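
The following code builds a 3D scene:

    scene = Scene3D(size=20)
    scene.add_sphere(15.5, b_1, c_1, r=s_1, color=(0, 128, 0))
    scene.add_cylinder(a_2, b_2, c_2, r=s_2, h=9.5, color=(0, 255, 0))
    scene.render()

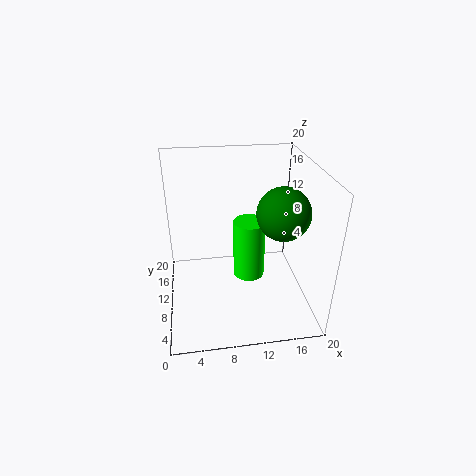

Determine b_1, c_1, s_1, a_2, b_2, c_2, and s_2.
b_1 = 7.5; c_1 = 14.5; s_1 = 3.5; a_2 = 12.5; b_2 = 14.5; c_2 = 0.5; s_2 = 2.5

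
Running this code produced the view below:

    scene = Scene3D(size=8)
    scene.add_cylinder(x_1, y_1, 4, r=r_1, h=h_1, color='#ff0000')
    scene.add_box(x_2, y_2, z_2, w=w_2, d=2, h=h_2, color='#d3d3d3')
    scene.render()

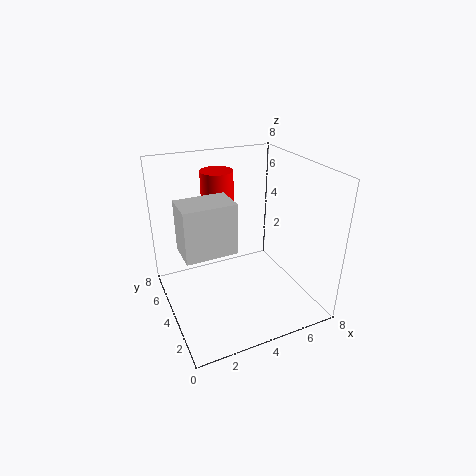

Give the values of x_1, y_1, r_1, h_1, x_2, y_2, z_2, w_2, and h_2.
x_1 = 4, y_1 = 7, r_1 = 1, h_1 = 3, x_2 = 1, y_2 = 4, z_2 = 3, w_2 = 3, h_2 = 3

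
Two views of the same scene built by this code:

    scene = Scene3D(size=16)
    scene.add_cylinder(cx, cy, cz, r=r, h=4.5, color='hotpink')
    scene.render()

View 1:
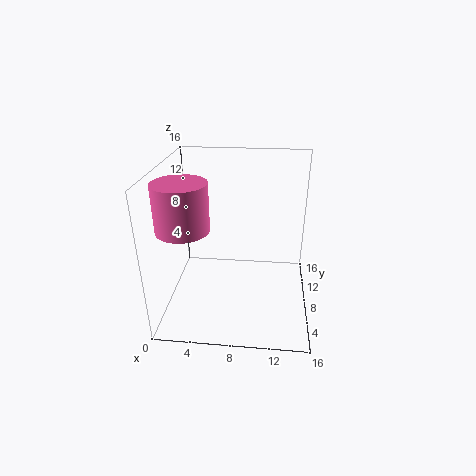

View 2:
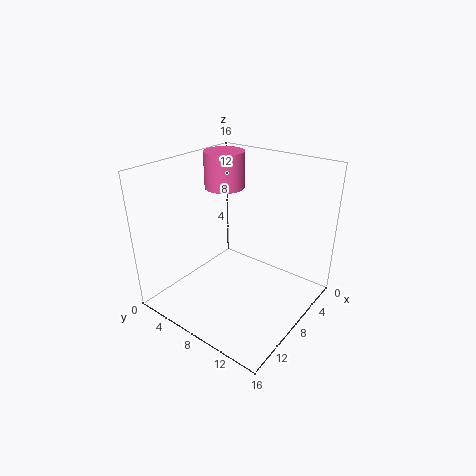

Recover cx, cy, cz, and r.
cx = 3.5; cy = 2.5; cz = 11.5; r = 2.5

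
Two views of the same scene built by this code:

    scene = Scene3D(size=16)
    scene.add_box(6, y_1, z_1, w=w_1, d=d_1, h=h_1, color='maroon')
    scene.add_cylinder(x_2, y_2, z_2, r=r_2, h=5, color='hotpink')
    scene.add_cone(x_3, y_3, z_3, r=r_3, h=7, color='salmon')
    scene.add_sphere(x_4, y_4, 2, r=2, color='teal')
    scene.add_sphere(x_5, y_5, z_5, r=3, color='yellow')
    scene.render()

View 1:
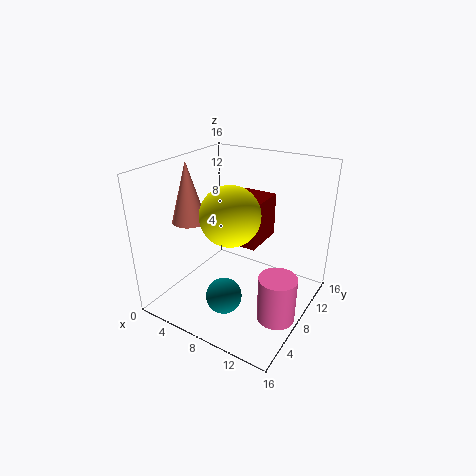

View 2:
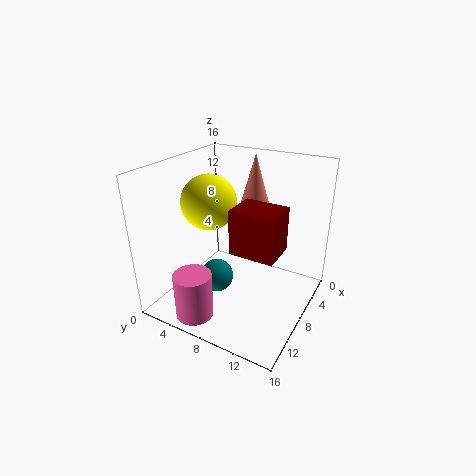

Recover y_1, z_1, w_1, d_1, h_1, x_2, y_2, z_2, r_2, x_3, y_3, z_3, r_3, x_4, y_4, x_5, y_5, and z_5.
y_1 = 8; z_1 = 7; w_1 = 4; d_1 = 5; h_1 = 5; x_2 = 14; y_2 = 6; z_2 = 1; r_2 = 2; x_3 = 2; y_3 = 7; z_3 = 9; r_3 = 2; x_4 = 8; y_4 = 5; x_5 = 9; y_5 = 5; z_5 = 12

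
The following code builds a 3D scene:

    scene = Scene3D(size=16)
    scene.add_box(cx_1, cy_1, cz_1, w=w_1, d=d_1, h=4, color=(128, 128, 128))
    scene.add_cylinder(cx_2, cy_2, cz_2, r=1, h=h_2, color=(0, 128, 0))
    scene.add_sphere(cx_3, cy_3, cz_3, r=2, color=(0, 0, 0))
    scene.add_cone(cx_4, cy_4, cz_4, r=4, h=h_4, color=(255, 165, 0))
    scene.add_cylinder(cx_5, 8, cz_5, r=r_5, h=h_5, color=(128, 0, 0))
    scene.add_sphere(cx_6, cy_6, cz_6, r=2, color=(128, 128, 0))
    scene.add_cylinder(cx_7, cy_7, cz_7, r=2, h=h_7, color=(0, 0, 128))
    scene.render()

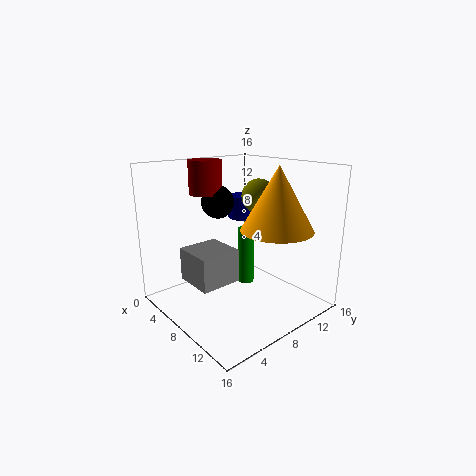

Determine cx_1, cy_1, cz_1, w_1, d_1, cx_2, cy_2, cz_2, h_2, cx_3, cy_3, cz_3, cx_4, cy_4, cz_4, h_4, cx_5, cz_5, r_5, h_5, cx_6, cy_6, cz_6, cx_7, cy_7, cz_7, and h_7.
cx_1 = 2
cy_1 = 4
cz_1 = 2
w_1 = 5
d_1 = 5
cx_2 = 6
cy_2 = 11
cz_2 = 1
h_2 = 7
cx_3 = 3
cy_3 = 9
cz_3 = 11
cx_4 = 11
cy_4 = 11
cz_4 = 9
h_4 = 7
cx_5 = 2
cz_5 = 12
r_5 = 2
h_5 = 4
cx_6 = 7
cy_6 = 12
cz_6 = 12
cx_7 = 2
cy_7 = 14
cz_7 = 8
h_7 = 3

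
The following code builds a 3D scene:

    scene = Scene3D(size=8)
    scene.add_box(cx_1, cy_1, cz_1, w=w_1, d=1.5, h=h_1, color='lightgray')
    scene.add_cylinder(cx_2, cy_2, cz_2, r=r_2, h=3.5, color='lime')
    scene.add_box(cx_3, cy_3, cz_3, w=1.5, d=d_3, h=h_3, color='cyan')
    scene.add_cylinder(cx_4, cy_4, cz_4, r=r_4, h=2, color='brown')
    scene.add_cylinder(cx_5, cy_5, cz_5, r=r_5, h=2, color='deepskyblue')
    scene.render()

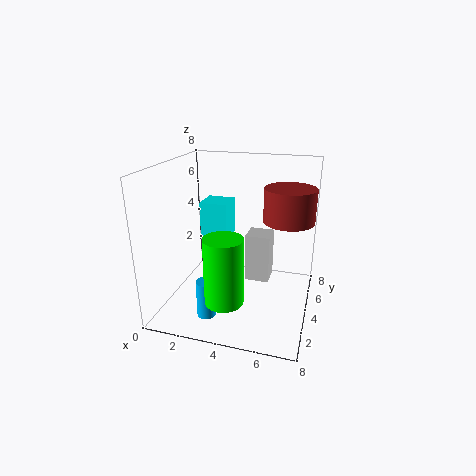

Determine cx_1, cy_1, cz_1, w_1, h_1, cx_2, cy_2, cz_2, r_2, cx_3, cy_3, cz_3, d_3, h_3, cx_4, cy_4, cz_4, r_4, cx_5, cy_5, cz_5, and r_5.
cx_1 = 4, cy_1 = 5.5, cz_1 = 0.5, w_1 = 1.5, h_1 = 3, cx_2 = 4, cy_2 = 1.5, cz_2 = 1.5, r_2 = 1, cx_3 = 2, cy_3 = 3.5, cz_3 = 4, d_3 = 1.5, h_3 = 2, cx_4 = 6.5, cy_4 = 6, cz_4 = 4.5, r_4 = 1.5, cx_5 = 3, cy_5 = 1.5, cz_5 = 0.5, r_5 = 0.5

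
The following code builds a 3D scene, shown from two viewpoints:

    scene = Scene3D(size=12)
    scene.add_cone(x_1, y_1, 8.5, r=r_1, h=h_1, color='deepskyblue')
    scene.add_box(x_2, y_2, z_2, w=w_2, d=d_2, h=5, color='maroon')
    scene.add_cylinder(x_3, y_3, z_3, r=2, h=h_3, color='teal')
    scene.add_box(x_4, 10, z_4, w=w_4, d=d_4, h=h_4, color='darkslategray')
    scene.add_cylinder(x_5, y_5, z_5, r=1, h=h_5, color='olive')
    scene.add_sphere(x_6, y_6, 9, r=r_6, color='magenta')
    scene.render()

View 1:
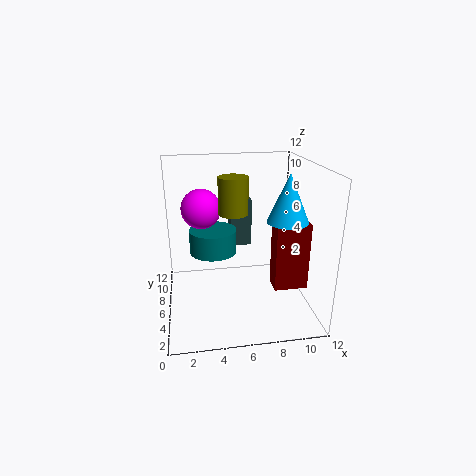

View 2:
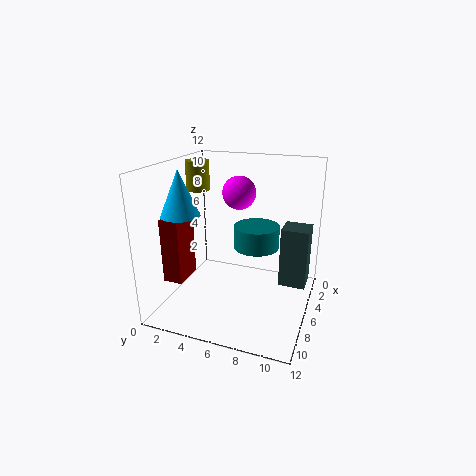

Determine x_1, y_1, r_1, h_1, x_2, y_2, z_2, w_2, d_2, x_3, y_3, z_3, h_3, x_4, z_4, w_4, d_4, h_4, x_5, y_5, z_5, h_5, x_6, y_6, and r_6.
x_1 = 9, y_1 = 2.5, r_1 = 1.5, h_1 = 3.5, x_2 = 8, y_2 = 1.5, z_2 = 3.5, w_2 = 2.5, d_2 = 1.5, x_3 = 4, y_3 = 7, z_3 = 4.5, h_3 = 2, x_4 = 6, z_4 = 3.5, w_4 = 2, d_4 = 2, h_4 = 4.5, x_5 = 5, y_5 = 2, z_5 = 9.5, h_5 = 2.5, x_6 = 3, y_6 = 5, r_6 = 1.5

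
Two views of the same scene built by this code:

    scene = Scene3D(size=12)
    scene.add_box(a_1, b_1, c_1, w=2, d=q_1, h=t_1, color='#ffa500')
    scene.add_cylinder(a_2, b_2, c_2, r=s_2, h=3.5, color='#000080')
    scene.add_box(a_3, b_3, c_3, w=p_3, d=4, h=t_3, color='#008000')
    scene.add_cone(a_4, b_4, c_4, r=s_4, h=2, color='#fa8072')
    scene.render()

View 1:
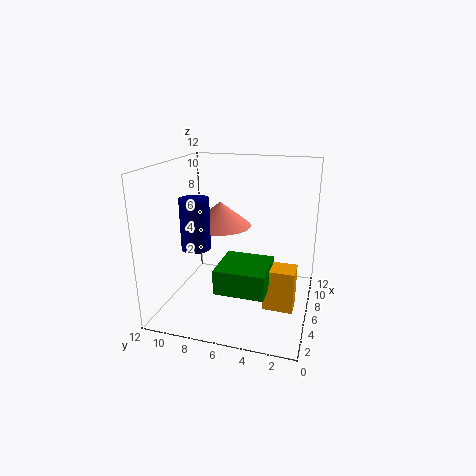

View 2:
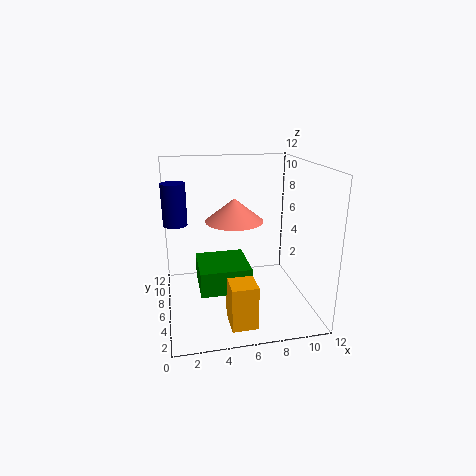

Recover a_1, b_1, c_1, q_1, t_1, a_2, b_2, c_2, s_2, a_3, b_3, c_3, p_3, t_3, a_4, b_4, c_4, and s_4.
a_1 = 4.5; b_1 = 1; c_1 = 0.5; q_1 = 2.5; t_1 = 3.5; a_2 = 1; b_2 = 7.5; c_2 = 7; s_2 = 1; a_3 = 2.5; b_3 = 3; c_3 = 2.5; p_3 = 4; t_3 = 2; a_4 = 6; b_4 = 7.5; c_4 = 7; s_4 = 2.5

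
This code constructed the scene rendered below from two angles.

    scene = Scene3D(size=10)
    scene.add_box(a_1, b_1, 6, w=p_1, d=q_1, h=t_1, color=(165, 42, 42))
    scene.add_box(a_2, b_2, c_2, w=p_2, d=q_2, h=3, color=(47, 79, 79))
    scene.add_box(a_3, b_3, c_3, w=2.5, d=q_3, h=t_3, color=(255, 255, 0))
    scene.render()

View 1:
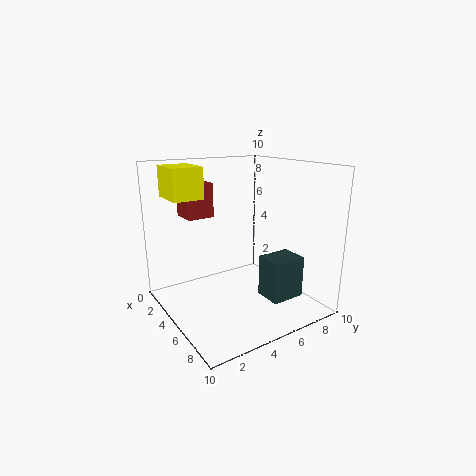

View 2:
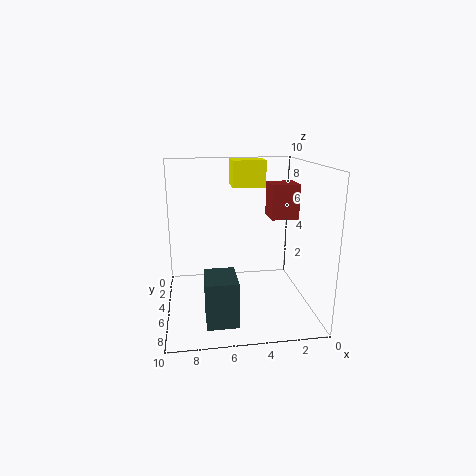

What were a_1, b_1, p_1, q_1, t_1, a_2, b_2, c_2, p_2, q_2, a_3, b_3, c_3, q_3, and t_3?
a_1 = 0.5, b_1 = 2.5, p_1 = 2, q_1 = 2, t_1 = 2.5, a_2 = 5.5, b_2 = 6.5, c_2 = 0.5, p_2 = 2, q_2 = 2.5, a_3 = 2.5, b_3 = 0.5, c_3 = 8, q_3 = 2, t_3 = 2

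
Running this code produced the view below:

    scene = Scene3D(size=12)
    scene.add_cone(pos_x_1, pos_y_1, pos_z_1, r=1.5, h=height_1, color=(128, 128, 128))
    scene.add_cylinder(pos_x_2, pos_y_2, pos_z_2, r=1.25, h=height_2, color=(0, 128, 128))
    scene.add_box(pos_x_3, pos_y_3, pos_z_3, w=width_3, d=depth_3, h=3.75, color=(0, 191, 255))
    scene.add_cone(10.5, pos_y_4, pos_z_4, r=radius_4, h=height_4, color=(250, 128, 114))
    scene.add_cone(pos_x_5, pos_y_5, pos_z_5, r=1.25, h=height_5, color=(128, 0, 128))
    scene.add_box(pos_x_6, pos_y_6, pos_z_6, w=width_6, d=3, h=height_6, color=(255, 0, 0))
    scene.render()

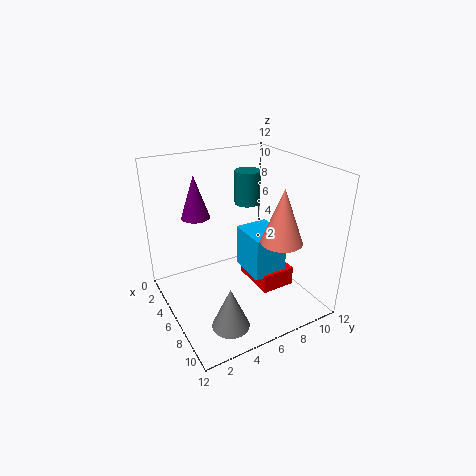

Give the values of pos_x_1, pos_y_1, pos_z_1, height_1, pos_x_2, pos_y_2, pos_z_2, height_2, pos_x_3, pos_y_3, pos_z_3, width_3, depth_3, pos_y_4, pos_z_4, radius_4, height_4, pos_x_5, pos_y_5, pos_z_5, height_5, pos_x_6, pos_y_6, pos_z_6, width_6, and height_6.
pos_x_1 = 9.25
pos_y_1 = 3.5
pos_z_1 = 0.25
height_1 = 3.5
pos_x_2 = 1.25
pos_y_2 = 9.75
pos_z_2 = 6.75
height_2 = 3.25
pos_x_3 = 4
pos_y_3 = 7
pos_z_3 = 2.25
width_3 = 3.5
depth_3 = 3
pos_y_4 = 7
pos_z_4 = 7.5
radius_4 = 1.5
height_4 = 4
pos_x_5 = 2.5
pos_y_5 = 3.75
pos_z_5 = 7
height_5 = 3.75
pos_x_6 = 3.5
pos_y_6 = 7.75
pos_z_6 = 0.75
width_6 = 4.25
height_6 = 1.75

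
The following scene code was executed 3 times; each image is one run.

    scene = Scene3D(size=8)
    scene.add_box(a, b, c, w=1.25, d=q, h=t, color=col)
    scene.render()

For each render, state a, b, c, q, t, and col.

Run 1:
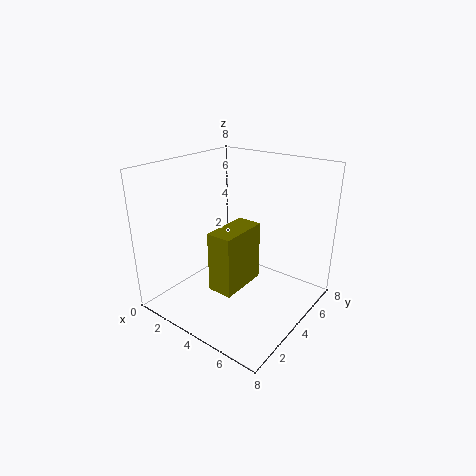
a = 4.5; b = 1; c = 2.5; q = 2.5; t = 3; col = 'olive'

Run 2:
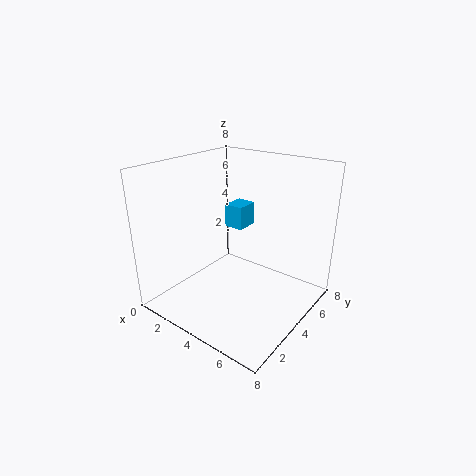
a = 1.25; b = 6.25; c = 3.25; q = 1.5; t = 1.5; col = 'deepskyblue'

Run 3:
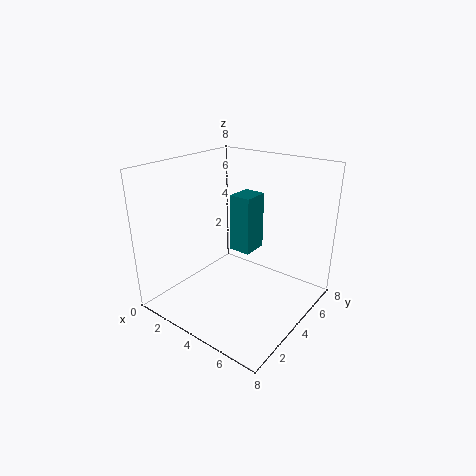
a = 3.25; b = 4.25; c = 3; q = 1.5; t = 3.25; col = 'teal'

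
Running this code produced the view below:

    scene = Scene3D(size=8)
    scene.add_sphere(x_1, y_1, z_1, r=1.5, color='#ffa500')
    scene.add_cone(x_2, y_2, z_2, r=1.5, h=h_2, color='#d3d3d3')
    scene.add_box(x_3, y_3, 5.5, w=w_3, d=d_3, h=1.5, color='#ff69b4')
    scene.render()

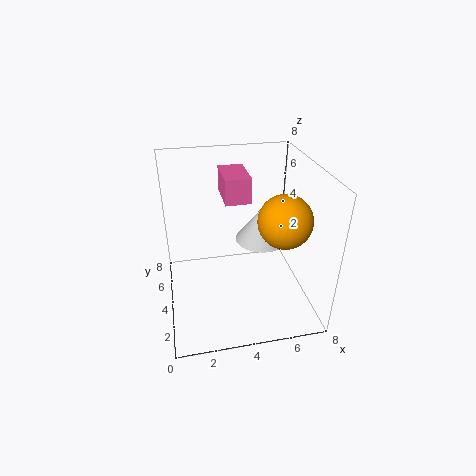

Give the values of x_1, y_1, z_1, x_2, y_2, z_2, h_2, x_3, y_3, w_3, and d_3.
x_1 = 6.5
y_1 = 3.5
z_1 = 5
x_2 = 5.5
y_2 = 4.5
z_2 = 3.5
h_2 = 2
x_3 = 3.5
y_3 = 5
w_3 = 1.5
d_3 = 2.5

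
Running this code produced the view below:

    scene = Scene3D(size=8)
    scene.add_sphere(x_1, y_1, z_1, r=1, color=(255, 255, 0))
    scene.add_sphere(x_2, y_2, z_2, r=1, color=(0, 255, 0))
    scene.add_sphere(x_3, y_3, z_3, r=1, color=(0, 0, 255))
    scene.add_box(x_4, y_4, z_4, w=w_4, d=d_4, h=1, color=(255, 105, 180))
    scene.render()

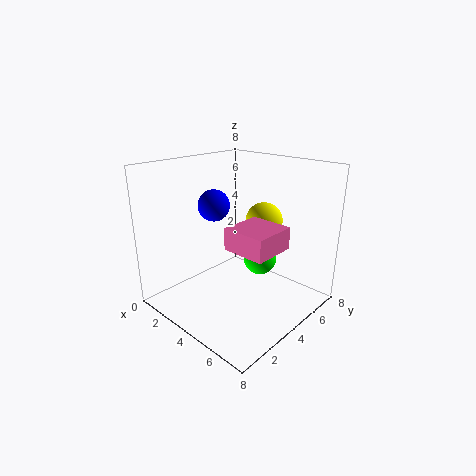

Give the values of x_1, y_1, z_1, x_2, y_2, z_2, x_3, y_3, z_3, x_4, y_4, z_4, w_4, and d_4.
x_1 = 5, y_1 = 5, z_1 = 5, x_2 = 4, y_2 = 6, z_2 = 2, x_3 = 1, y_3 = 5, z_3 = 5, x_4 = 6, y_4 = 1, z_4 = 5, w_4 = 2, d_4 = 2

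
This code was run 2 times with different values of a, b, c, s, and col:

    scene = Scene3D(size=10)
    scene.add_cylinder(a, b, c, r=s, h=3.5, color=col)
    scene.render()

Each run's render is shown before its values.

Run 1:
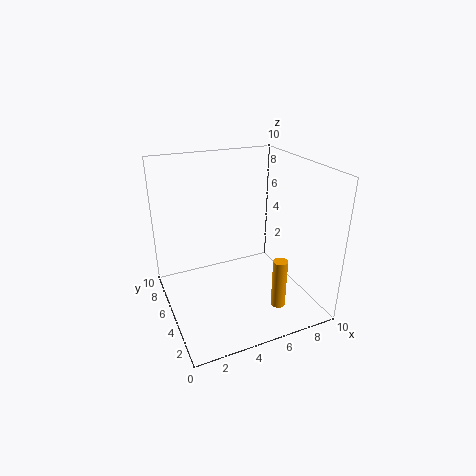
a = 7; b = 2.5; c = 0.5; s = 0.5; col = 'orange'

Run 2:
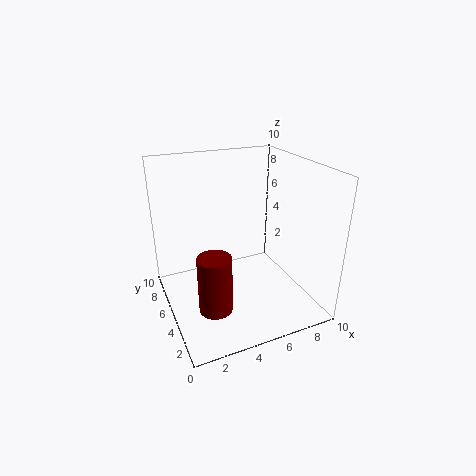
a = 2; b = 1.5; c = 2.5; s = 1; col = 'maroon'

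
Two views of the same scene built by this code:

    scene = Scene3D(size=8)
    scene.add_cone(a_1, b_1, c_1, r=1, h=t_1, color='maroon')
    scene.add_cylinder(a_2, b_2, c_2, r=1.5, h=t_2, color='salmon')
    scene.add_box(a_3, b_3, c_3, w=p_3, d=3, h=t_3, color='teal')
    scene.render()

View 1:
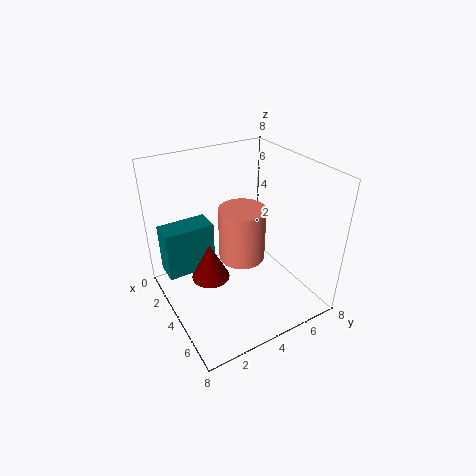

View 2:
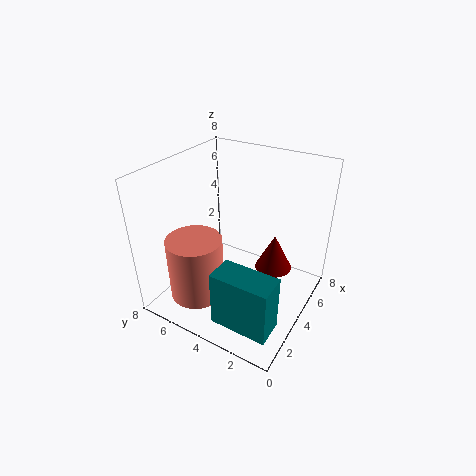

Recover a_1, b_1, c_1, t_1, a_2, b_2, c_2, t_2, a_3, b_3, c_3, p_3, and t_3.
a_1 = 4.5, b_1 = 2, c_1 = 2.5, t_1 = 2, a_2 = 2, b_2 = 5.5, c_2 = 1, t_2 = 3.5, a_3 = 0.5, b_3 = 0.5, c_3 = 1, p_3 = 1.5, t_3 = 3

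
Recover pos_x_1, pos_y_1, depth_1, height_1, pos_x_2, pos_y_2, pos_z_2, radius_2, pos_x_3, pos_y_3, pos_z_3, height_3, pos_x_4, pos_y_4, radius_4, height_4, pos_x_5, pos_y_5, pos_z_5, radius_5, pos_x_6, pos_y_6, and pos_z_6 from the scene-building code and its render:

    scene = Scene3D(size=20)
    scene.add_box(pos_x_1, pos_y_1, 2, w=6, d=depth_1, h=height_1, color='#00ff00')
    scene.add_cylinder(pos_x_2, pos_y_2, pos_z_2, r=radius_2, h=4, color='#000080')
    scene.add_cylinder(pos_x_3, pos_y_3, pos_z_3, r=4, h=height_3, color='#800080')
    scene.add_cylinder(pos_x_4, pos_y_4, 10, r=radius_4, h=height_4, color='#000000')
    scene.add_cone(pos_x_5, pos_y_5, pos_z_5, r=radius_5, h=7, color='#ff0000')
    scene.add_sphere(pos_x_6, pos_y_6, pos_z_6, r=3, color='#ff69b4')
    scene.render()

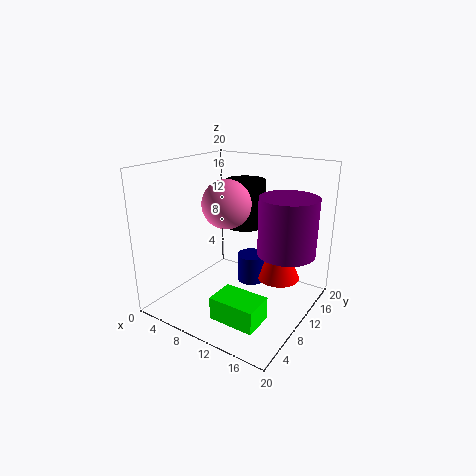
pos_x_1 = 11, pos_y_1 = 2, depth_1 = 4, height_1 = 3, pos_x_2 = 11, pos_y_2 = 12, pos_z_2 = 3, radius_2 = 2, pos_x_3 = 16, pos_y_3 = 13, pos_z_3 = 8, height_3 = 8, pos_x_4 = 8, pos_y_4 = 15, radius_4 = 3, height_4 = 7, pos_x_5 = 15, pos_y_5 = 13, pos_z_5 = 4, radius_5 = 3, pos_x_6 = 11, pos_y_6 = 6, pos_z_6 = 16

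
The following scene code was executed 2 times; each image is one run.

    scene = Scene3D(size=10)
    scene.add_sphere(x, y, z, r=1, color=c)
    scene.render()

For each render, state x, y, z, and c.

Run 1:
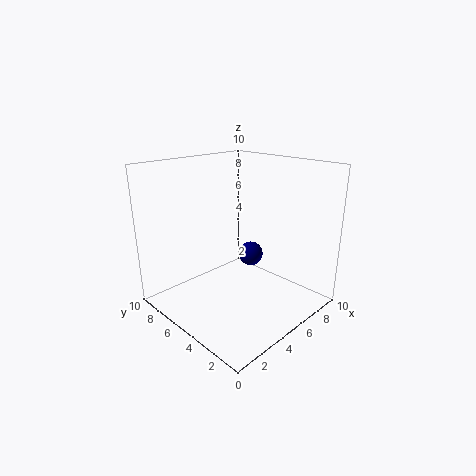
x = 8.5; y = 7; z = 2; c = 'navy'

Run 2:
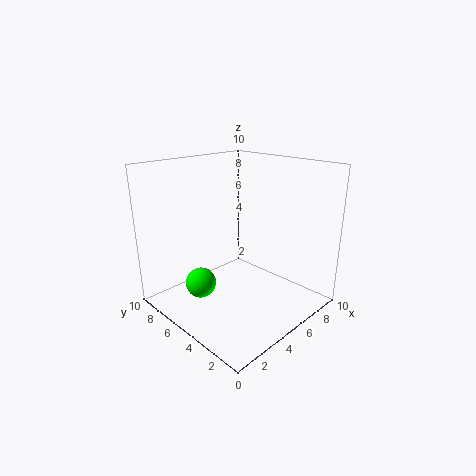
x = 2; y = 5.5; z = 2.5; c = 'lime'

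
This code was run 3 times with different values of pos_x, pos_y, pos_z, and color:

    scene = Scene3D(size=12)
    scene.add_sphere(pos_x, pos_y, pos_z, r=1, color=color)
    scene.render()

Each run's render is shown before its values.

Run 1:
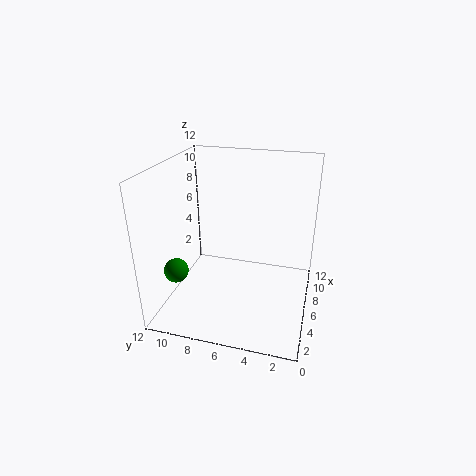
pos_x = 3.25, pos_y = 10.5, pos_z = 3.75, color = 'green'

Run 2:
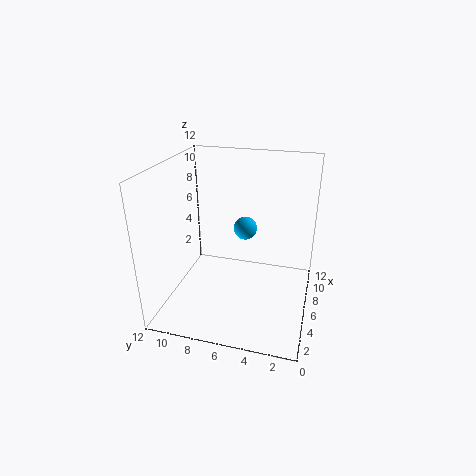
pos_x = 7.5, pos_y = 5.75, pos_z = 6.25, color = 'deepskyblue'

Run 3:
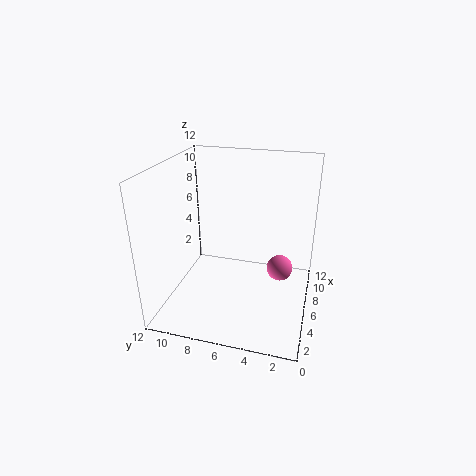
pos_x = 4.75, pos_y = 2.25, pos_z = 4.5, color = 'hotpink'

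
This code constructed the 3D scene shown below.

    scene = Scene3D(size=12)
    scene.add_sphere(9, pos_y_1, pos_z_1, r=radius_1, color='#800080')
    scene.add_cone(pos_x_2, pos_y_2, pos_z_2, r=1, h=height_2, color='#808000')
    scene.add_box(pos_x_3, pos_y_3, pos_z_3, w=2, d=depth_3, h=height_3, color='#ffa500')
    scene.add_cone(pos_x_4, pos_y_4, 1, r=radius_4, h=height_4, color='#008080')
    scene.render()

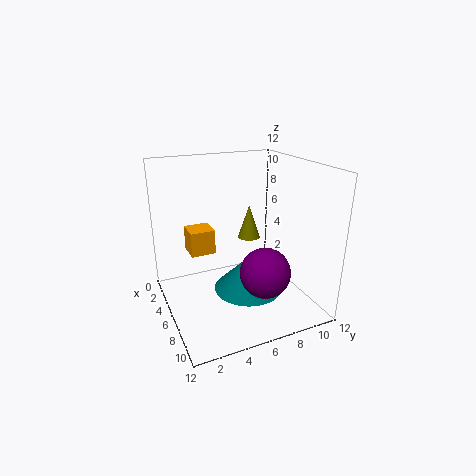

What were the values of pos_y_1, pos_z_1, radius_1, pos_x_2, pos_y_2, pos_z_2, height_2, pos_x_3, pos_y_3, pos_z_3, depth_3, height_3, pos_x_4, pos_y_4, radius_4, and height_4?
pos_y_1 = 7, pos_z_1 = 4, radius_1 = 2, pos_x_2 = 4, pos_y_2 = 8, pos_z_2 = 5, height_2 = 3, pos_x_3 = 4, pos_y_3 = 2, pos_z_3 = 5, depth_3 = 2, height_3 = 2, pos_x_4 = 6, pos_y_4 = 7, radius_4 = 3, height_4 = 3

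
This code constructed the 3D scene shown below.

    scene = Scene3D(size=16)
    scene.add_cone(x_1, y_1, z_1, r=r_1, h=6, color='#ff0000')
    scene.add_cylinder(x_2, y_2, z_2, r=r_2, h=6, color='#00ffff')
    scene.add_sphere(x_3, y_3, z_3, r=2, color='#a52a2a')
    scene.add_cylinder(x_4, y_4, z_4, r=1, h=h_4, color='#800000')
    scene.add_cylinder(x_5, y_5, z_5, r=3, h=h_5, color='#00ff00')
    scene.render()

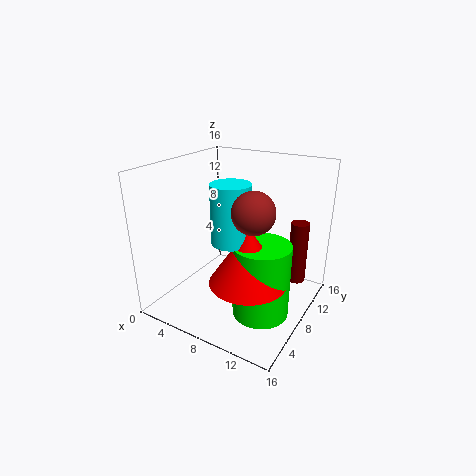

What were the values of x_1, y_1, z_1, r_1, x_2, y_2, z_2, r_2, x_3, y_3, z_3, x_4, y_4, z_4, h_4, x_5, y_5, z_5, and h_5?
x_1 = 11, y_1 = 5, z_1 = 5, r_1 = 4, x_2 = 9, y_2 = 5, z_2 = 9, r_2 = 2, x_3 = 12, y_3 = 4, z_3 = 13, x_4 = 14, y_4 = 11, z_4 = 3, h_4 = 7, x_5 = 12, y_5 = 6, z_5 = 1, h_5 = 8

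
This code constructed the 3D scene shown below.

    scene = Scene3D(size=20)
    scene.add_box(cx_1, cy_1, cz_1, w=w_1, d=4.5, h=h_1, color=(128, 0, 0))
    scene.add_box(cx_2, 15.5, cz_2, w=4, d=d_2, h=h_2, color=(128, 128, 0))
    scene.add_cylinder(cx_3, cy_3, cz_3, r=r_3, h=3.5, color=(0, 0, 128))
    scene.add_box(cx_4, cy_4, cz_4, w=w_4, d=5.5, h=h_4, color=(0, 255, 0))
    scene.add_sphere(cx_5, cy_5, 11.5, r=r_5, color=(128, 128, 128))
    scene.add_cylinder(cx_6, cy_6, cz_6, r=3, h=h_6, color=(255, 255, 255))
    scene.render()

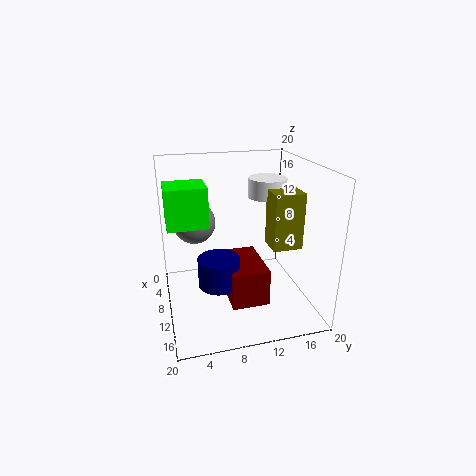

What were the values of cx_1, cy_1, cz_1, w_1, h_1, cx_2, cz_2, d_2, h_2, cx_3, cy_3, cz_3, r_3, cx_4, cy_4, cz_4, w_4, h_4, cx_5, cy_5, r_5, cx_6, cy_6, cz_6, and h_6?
cx_1 = 12
cy_1 = 7
cz_1 = 5
w_1 = 7
h_1 = 4.5
cx_2 = 6
cz_2 = 7
d_2 = 4.5
h_2 = 8.5
cx_3 = 16
cy_3 = 6
cz_3 = 7
r_3 = 2.5
cx_4 = 5.5
cy_4 = 0.5
cz_4 = 12
w_4 = 5
h_4 = 5.5
cx_5 = 6.5
cy_5 = 4.5
r_5 = 3
cx_6 = 3.5
cy_6 = 16.5
cz_6 = 13.5
h_6 = 3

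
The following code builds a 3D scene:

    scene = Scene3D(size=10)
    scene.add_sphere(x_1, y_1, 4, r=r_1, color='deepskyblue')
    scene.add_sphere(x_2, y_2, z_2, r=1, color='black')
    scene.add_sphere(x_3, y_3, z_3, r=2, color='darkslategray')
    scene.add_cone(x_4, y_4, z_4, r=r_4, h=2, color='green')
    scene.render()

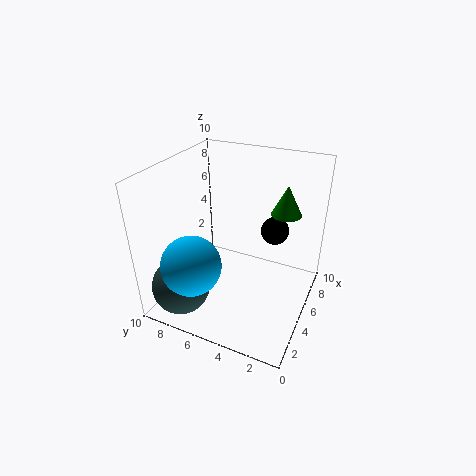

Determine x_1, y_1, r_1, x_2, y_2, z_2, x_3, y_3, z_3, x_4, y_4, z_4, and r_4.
x_1 = 2
y_1 = 7
r_1 = 2
x_2 = 7
y_2 = 3
z_2 = 5
x_3 = 2
y_3 = 8
z_3 = 2
x_4 = 6
y_4 = 2
z_4 = 7
r_4 = 1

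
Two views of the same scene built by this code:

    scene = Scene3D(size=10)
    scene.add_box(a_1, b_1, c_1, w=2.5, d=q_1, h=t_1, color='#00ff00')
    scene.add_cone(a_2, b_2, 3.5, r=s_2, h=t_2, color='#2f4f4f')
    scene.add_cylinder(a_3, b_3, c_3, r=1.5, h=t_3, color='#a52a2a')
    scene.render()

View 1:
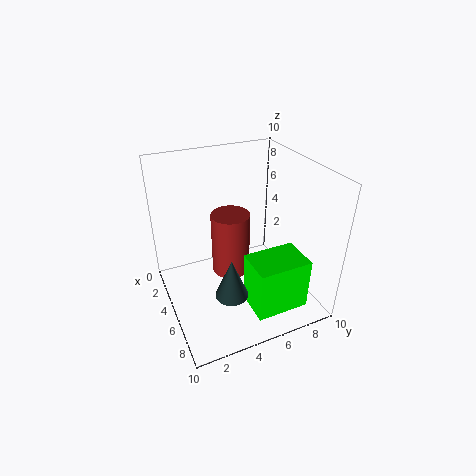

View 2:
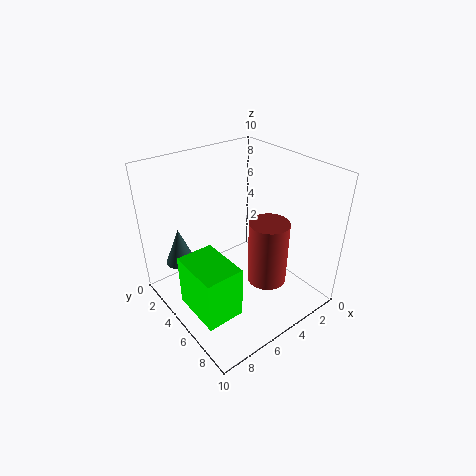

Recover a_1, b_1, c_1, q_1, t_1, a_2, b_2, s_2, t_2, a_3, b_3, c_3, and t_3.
a_1 = 7; b_1 = 4.5; c_1 = 1.5; q_1 = 3.5; t_1 = 3.5; a_2 = 8.5; b_2 = 3; s_2 = 1; t_2 = 2.5; a_3 = 2.5; b_3 = 5.5; c_3 = 0.5; t_3 = 5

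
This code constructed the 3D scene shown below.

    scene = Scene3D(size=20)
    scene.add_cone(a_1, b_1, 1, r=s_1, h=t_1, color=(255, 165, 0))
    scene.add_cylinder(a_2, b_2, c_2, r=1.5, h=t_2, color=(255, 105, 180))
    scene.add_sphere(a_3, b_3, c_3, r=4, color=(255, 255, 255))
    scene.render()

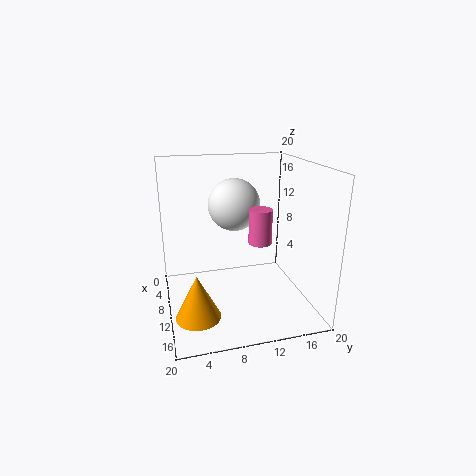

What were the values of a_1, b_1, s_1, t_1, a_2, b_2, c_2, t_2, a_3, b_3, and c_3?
a_1 = 14
b_1 = 3.5
s_1 = 3
t_1 = 6
a_2 = 13.5
b_2 = 12
c_2 = 10.5
t_2 = 4.5
a_3 = 4
b_3 = 11
c_3 = 13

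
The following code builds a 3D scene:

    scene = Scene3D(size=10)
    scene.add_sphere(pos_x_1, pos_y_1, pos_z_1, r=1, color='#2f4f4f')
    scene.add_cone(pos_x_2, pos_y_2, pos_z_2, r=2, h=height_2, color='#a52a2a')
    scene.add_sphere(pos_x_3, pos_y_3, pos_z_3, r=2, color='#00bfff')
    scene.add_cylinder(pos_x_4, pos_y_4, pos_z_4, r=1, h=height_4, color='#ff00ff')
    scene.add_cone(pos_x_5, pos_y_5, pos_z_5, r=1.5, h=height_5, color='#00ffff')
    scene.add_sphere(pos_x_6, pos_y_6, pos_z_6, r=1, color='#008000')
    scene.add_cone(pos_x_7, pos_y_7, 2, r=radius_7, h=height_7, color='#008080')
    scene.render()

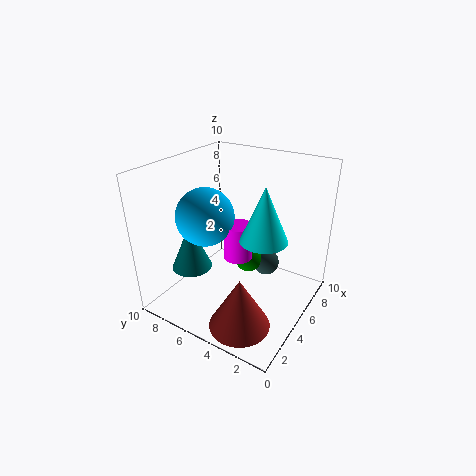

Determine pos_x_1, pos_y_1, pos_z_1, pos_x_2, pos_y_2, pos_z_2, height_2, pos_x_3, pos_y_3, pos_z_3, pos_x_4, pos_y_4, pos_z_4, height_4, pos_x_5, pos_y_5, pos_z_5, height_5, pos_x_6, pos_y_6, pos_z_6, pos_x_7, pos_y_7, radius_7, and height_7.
pos_x_1 = 7.5
pos_y_1 = 4
pos_z_1 = 2
pos_x_2 = 2
pos_y_2 = 3
pos_z_2 = 0.5
height_2 = 3.5
pos_x_3 = 4
pos_y_3 = 7
pos_z_3 = 6.5
pos_x_4 = 5
pos_y_4 = 5
pos_z_4 = 3.5
height_4 = 2.5
pos_x_5 = 4
pos_y_5 = 2.5
pos_z_5 = 6
height_5 = 3.5
pos_x_6 = 6.5
pos_y_6 = 5
pos_z_6 = 2.5
pos_x_7 = 4
pos_y_7 = 8.5
radius_7 = 1.5
height_7 = 3.5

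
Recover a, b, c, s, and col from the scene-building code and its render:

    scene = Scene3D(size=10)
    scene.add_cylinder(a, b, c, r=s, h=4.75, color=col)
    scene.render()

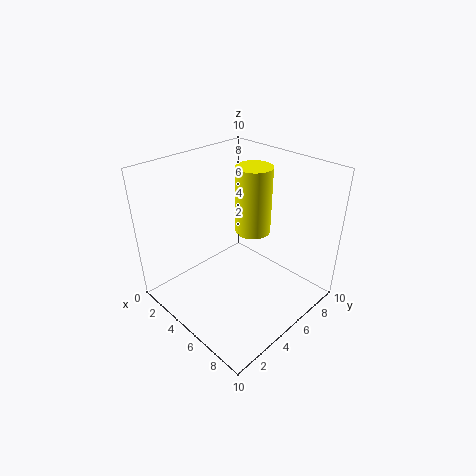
a = 5, b = 6.5, c = 5, s = 1.25, col = 'yellow'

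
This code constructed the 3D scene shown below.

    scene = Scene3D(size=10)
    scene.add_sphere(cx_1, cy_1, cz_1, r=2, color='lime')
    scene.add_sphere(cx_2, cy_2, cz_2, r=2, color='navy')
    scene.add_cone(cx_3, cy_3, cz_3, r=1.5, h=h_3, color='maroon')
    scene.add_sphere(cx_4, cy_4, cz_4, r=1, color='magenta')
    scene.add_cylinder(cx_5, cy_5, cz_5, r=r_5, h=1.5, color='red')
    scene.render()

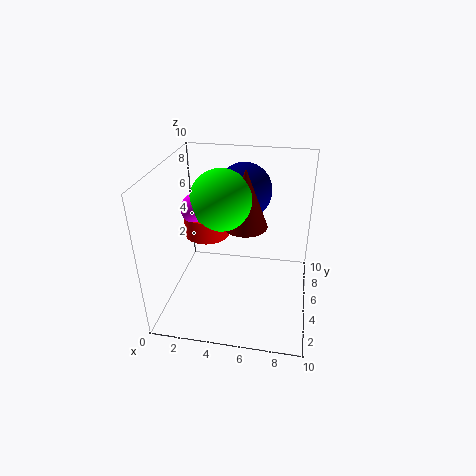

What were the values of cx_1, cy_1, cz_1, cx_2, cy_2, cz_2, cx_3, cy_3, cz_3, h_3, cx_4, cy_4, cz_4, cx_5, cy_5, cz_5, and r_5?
cx_1 = 4
cy_1 = 4.5
cz_1 = 8
cx_2 = 5
cy_2 = 7.5
cz_2 = 7.5
cx_3 = 5.5
cy_3 = 5
cz_3 = 6
h_3 = 4
cx_4 = 2.5
cy_4 = 4
cz_4 = 7.5
cx_5 = 3
cy_5 = 4.5
cz_5 = 5.5
r_5 = 1.5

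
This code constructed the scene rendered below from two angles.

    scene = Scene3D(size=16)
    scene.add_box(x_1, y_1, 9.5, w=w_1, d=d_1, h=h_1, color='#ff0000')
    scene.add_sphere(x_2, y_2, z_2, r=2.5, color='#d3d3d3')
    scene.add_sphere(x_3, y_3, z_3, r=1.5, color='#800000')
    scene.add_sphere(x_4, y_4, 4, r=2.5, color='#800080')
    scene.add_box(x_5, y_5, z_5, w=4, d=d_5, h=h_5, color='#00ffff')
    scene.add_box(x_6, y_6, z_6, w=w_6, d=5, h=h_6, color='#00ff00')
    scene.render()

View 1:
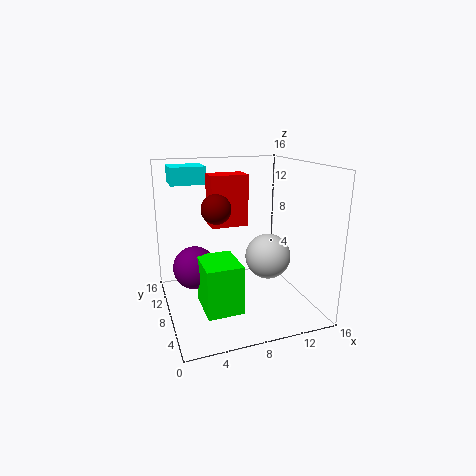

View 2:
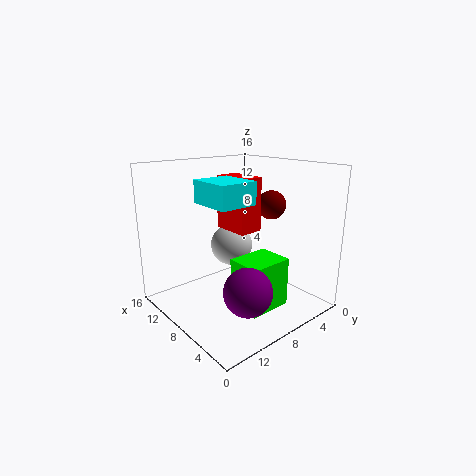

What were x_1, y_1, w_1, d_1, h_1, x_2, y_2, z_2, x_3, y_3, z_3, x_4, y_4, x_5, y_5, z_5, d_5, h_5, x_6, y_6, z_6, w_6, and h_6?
x_1 = 5; y_1 = 7.5; w_1 = 4; d_1 = 2.5; h_1 = 5.5; x_2 = 11; y_2 = 6.5; z_2 = 6; x_3 = 5; y_3 = 6; z_3 = 12; x_4 = 3.5; y_4 = 10.5; x_5 = 1.5; y_5 = 11.5; z_5 = 13.5; d_5 = 3.5; h_5 = 2; x_6 = 3.5; y_6 = 4.5; z_6 = 0.5; w_6 = 4; h_6 = 5.5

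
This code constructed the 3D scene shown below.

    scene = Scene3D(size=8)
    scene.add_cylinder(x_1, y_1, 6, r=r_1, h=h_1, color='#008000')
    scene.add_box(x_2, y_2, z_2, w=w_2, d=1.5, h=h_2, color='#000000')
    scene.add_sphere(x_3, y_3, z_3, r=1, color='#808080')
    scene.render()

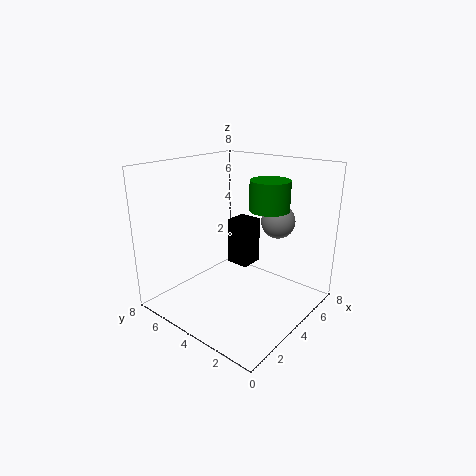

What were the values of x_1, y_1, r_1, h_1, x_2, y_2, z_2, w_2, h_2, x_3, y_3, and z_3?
x_1 = 4, y_1 = 2, r_1 = 1, h_1 = 1.5, x_2 = 6, y_2 = 5, z_2 = 1, w_2 = 1.5, h_2 = 3, x_3 = 6.5, y_3 = 3, z_3 = 4.5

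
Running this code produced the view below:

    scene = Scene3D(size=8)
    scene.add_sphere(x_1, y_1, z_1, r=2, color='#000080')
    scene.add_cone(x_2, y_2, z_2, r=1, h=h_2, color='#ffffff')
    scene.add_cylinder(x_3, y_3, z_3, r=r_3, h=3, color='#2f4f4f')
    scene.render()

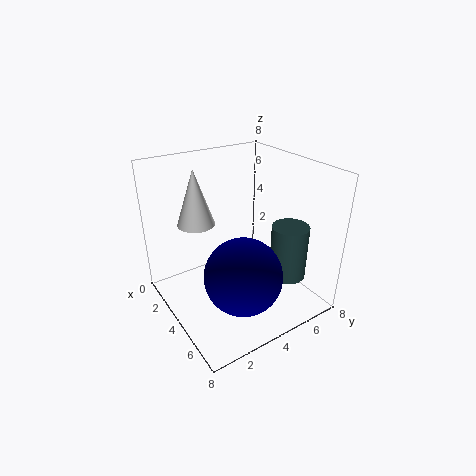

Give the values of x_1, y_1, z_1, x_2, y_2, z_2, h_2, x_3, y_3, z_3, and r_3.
x_1 = 6, y_1 = 3, z_1 = 3, x_2 = 3, y_2 = 2, z_2 = 5, h_2 = 3, x_3 = 6, y_3 = 6, z_3 = 2, r_3 = 1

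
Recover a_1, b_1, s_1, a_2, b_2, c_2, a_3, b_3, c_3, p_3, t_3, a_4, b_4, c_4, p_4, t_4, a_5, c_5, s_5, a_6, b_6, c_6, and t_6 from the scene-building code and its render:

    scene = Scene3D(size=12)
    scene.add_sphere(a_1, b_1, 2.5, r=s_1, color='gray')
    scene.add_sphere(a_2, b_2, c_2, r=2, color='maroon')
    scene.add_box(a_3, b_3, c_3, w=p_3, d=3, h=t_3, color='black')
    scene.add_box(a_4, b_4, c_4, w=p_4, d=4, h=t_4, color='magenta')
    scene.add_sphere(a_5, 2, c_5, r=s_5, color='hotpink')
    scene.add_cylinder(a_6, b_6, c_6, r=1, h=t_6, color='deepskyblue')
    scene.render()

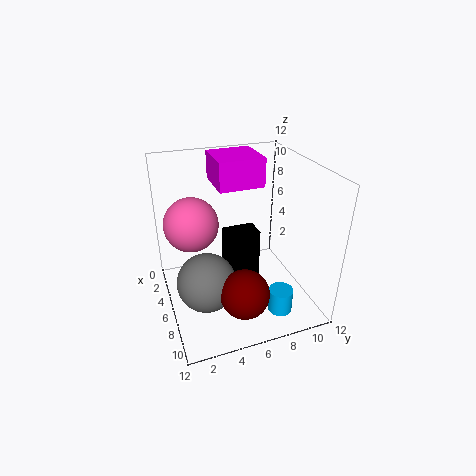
a_1 = 6.5, b_1 = 3, s_1 = 2.5, a_2 = 9, b_2 = 5.5, c_2 = 2.5, a_3 = 3, b_3 = 5.5, c_3 = 1, p_3 = 2, t_3 = 4.5, a_4 = 0.5, b_4 = 5, c_4 = 9.5, p_4 = 4, t_4 = 2.5, a_5 = 7, c_5 = 8.5, s_5 = 2, a_6 = 9.5, b_6 = 8.5, c_6 = 0.5, t_6 = 2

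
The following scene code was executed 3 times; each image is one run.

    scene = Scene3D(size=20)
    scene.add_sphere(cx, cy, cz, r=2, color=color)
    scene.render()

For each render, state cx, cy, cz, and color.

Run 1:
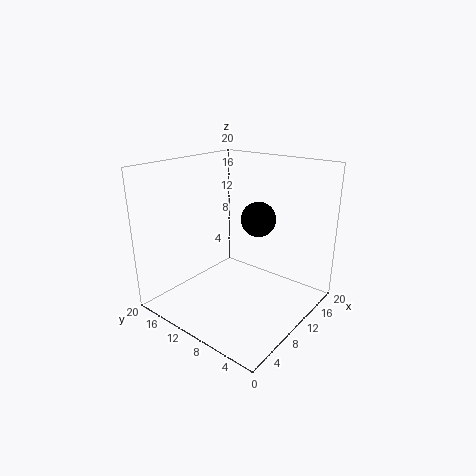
cx = 6.5
cy = 4.25
cz = 15
color = 'black'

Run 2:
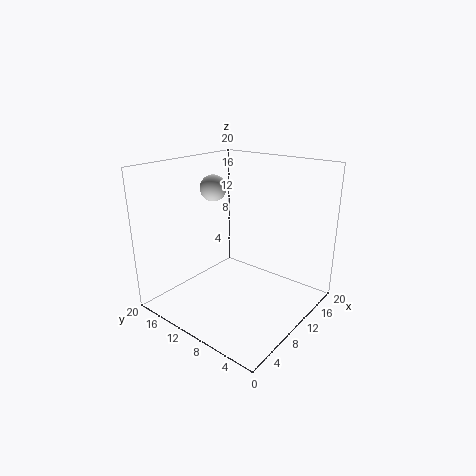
cx = 12.5
cy = 16.75
cz = 15.5
color = 'lightgray'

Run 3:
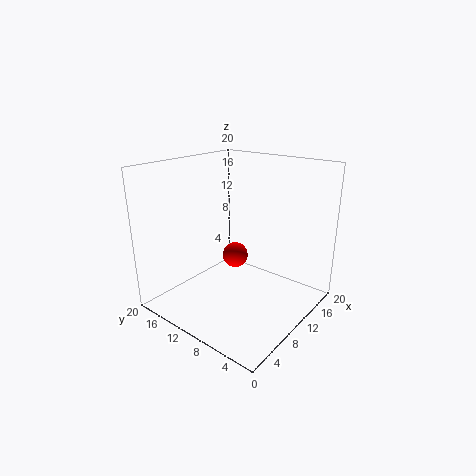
cx = 14
cy = 13.75
cz = 4.75
color = 'red'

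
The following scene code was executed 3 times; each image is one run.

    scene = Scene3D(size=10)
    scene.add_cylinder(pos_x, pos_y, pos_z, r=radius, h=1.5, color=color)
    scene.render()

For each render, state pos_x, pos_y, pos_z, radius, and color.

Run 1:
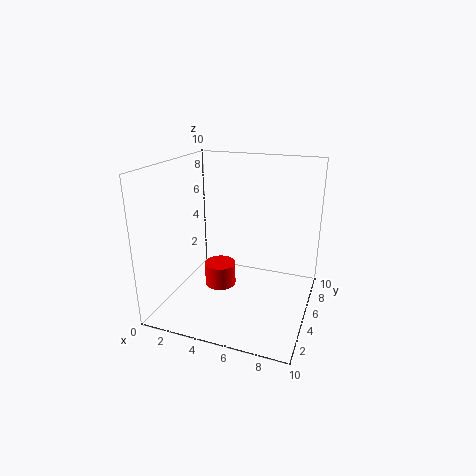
pos_x = 4.5
pos_y = 3
pos_z = 2.5
radius = 1
color = 'red'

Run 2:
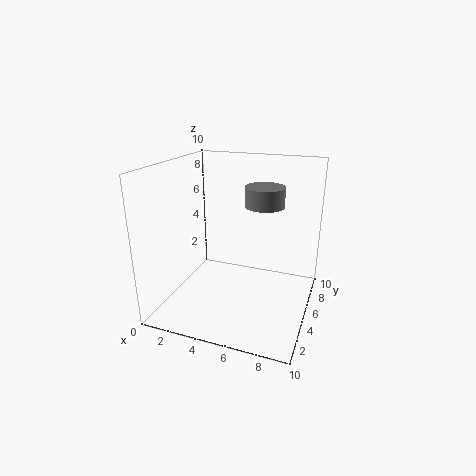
pos_x = 6
pos_y = 8
pos_z = 6.5
radius = 1.5
color = 'gray'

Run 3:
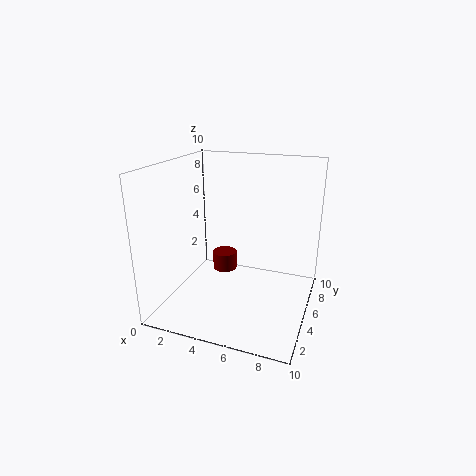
pos_x = 2.5
pos_y = 8.5
pos_z = 0.5
radius = 1
color = 'maroon'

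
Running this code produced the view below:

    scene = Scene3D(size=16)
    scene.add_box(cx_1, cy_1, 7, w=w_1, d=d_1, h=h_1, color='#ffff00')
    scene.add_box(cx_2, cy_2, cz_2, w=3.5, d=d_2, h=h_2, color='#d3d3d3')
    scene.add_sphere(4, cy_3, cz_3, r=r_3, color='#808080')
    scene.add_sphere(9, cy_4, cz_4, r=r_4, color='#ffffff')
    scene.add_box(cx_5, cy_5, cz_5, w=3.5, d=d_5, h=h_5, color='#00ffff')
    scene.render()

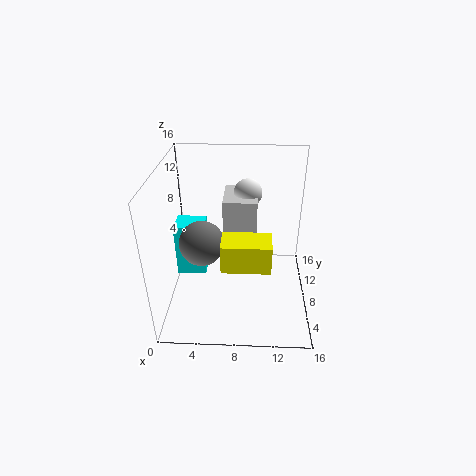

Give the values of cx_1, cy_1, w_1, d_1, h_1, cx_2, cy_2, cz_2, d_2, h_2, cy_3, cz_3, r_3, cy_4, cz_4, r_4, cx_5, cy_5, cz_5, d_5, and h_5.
cx_1 = 6.5, cy_1 = 3, w_1 = 5, d_1 = 3, h_1 = 3, cx_2 = 6.5, cy_2 = 6.5, cz_2 = 8.5, d_2 = 4.5, h_2 = 4.5, cy_3 = 7.5, cz_3 = 7.5, r_3 = 2.5, cy_4 = 9, cz_4 = 13, r_4 = 1.5, cx_5 = 0.5, cy_5 = 9, cz_5 = 2, d_5 = 3, h_5 = 6.5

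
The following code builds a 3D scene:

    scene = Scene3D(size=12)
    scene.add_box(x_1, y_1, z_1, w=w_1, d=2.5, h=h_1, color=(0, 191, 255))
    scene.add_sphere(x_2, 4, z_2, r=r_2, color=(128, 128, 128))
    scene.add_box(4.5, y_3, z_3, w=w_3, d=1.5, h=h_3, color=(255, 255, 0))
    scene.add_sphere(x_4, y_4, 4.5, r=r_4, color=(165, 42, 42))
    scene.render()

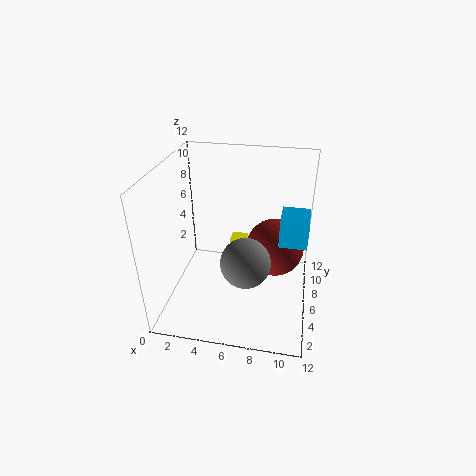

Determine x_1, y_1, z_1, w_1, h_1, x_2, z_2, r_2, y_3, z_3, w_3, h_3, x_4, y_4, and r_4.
x_1 = 9.5
y_1 = 3
z_1 = 7.5
w_1 = 2
h_1 = 2
x_2 = 7
z_2 = 5
r_2 = 2
y_3 = 9.5
z_3 = 2
w_3 = 1.5
h_3 = 1.5
x_4 = 9
y_4 = 7.5
r_4 = 2.5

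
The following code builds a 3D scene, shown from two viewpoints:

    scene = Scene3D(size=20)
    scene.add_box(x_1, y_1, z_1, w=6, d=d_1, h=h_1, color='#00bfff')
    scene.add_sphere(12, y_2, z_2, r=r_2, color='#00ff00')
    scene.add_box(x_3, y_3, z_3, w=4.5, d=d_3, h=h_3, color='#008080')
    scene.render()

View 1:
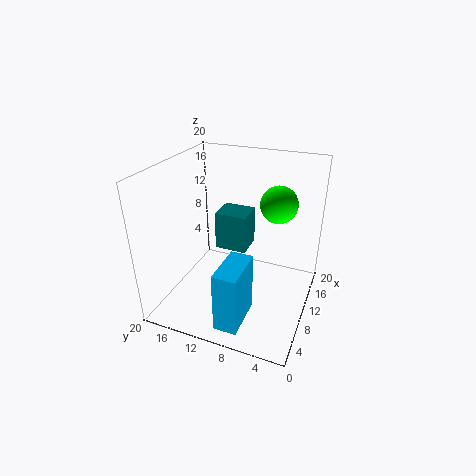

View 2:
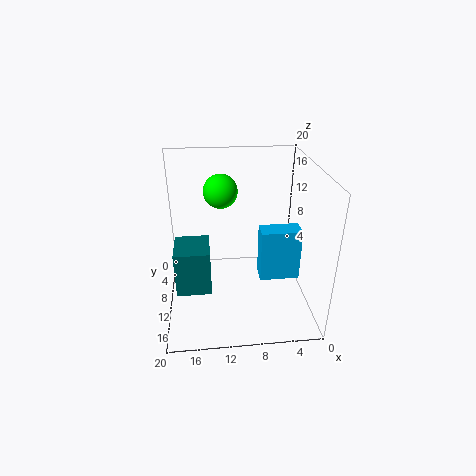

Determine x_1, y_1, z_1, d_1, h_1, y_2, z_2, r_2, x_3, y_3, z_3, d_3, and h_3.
x_1 = 0.5
y_1 = 6.5
z_1 = 2
d_1 = 3
h_1 = 8
y_2 = 5
z_2 = 15
r_2 = 2.5
x_3 = 14
y_3 = 10.5
z_3 = 5
d_3 = 5
h_3 = 6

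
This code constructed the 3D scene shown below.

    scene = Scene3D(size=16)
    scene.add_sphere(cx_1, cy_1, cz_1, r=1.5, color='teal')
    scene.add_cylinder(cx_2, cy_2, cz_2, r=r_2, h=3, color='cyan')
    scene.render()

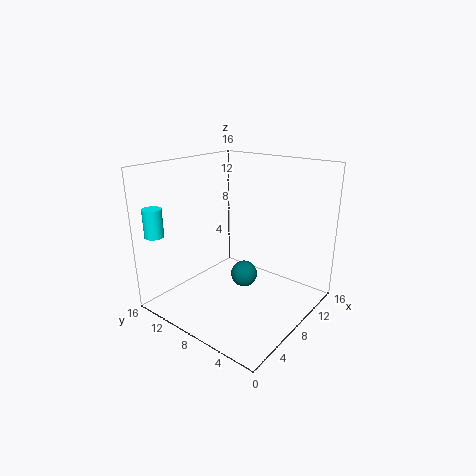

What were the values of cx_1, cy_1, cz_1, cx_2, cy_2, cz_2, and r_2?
cx_1 = 8.5
cy_1 = 7.5
cz_1 = 3.5
cx_2 = 1
cy_2 = 13.5
cz_2 = 9
r_2 = 1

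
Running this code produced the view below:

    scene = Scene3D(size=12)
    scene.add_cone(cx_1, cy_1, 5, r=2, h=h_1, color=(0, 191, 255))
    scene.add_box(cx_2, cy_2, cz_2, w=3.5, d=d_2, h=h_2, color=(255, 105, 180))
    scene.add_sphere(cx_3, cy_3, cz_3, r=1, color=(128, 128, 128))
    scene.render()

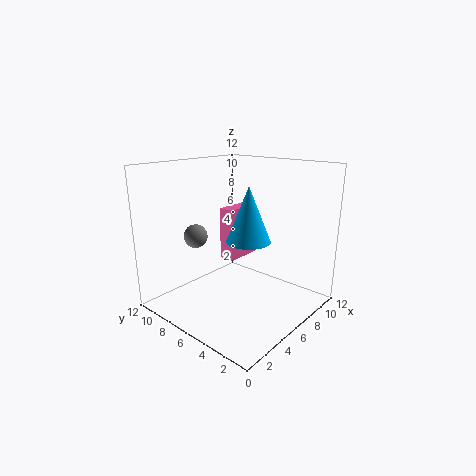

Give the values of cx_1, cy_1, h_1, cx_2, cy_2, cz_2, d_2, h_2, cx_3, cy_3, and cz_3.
cx_1 = 8, cy_1 = 6.5, h_1 = 5, cx_2 = 8, cy_2 = 8.5, cz_2 = 2.5, d_2 = 1.5, h_2 = 5, cx_3 = 4, cy_3 = 9, cz_3 = 6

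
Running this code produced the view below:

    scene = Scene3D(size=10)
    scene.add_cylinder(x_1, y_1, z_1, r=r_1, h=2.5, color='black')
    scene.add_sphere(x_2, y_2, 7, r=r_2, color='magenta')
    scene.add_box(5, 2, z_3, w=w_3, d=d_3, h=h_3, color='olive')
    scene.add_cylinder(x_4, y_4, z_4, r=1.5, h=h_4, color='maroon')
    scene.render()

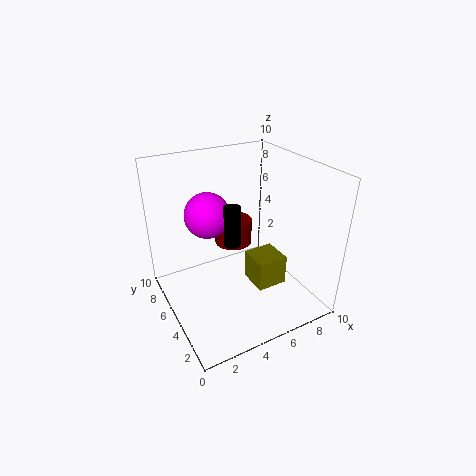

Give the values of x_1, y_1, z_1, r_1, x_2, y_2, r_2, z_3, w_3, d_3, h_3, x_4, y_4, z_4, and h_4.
x_1 = 3.5, y_1 = 3, z_1 = 6, r_1 = 0.5, x_2 = 3, y_2 = 5.5, r_2 = 1.5, z_3 = 2.5, w_3 = 2, d_3 = 2, h_3 = 2, x_4 = 6.5, y_4 = 8.5, z_4 = 2.5, h_4 = 2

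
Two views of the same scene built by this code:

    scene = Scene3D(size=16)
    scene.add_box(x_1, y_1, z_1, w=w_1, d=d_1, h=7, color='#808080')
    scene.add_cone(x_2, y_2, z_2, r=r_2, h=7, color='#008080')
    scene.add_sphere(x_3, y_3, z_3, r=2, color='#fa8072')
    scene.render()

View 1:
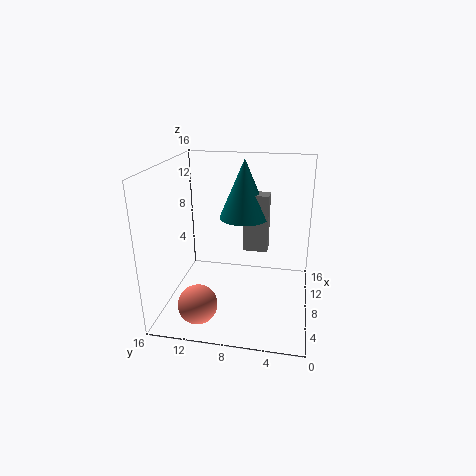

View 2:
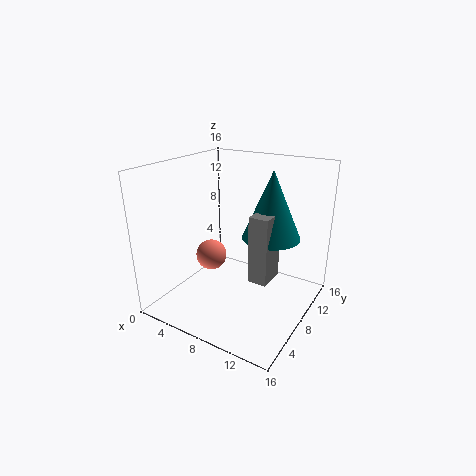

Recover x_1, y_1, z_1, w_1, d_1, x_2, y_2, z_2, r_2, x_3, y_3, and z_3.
x_1 = 11, y_1 = 5, z_1 = 5, w_1 = 2, d_1 = 3, x_2 = 12, y_2 = 8, z_2 = 9, r_2 = 3, x_3 = 2, y_3 = 11, z_3 = 3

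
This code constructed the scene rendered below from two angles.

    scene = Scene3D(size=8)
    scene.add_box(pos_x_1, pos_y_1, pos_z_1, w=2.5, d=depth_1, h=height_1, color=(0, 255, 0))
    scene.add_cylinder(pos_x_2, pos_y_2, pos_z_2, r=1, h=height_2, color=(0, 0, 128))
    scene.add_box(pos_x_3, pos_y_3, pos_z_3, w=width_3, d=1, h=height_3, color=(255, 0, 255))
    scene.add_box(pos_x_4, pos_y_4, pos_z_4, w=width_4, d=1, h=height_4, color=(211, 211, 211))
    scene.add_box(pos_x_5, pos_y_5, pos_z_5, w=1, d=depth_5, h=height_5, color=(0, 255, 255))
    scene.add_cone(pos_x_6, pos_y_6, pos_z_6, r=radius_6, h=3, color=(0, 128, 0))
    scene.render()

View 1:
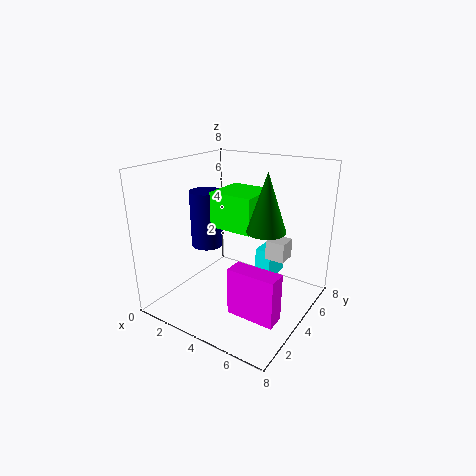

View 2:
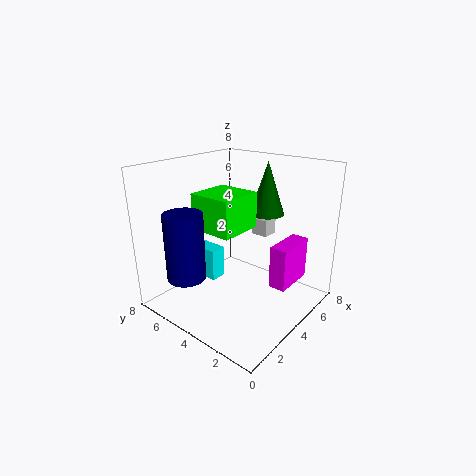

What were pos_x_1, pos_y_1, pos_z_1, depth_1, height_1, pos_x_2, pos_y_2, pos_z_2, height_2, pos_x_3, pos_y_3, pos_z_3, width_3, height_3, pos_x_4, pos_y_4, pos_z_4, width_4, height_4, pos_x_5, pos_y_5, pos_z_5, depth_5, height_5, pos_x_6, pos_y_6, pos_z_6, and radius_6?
pos_x_1 = 2.5
pos_y_1 = 3.5
pos_z_1 = 4.5
depth_1 = 2.5
height_1 = 2
pos_x_2 = 1
pos_y_2 = 5
pos_z_2 = 2.5
height_2 = 3.5
pos_x_3 = 5
pos_y_3 = 1.5
pos_z_3 = 1
width_3 = 2.5
height_3 = 2.5
pos_x_4 = 6
pos_y_4 = 3.5
pos_z_4 = 3.5
width_4 = 1
height_4 = 1
pos_x_5 = 4
pos_y_5 = 6
pos_z_5 = 0.5
depth_5 = 2
height_5 = 2
pos_x_6 = 6
pos_y_6 = 3.5
pos_z_6 = 5
radius_6 = 1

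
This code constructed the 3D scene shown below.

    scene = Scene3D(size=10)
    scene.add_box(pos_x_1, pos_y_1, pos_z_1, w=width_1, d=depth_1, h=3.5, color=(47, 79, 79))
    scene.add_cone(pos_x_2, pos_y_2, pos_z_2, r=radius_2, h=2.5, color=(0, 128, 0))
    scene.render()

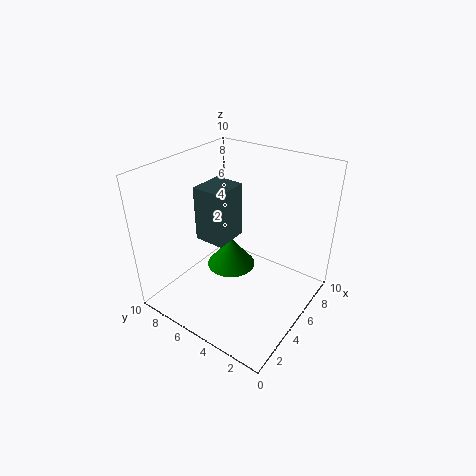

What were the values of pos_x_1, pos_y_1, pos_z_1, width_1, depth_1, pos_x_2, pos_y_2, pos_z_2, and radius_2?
pos_x_1 = 2.5, pos_y_1 = 4.5, pos_z_1 = 5.75, width_1 = 2.25, depth_1 = 2, pos_x_2 = 7.5, pos_y_2 = 7.5, pos_z_2 = 0.25, radius_2 = 2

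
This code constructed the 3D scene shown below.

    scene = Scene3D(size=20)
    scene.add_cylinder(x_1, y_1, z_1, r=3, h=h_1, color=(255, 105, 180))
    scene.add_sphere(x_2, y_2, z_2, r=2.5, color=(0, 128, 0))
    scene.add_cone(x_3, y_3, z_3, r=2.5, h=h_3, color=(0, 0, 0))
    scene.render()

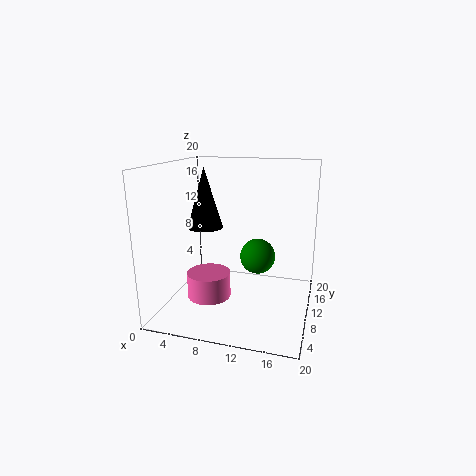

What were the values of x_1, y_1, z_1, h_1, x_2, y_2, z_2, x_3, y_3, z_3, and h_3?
x_1 = 6.5
y_1 = 7.5
z_1 = 2
h_1 = 3.5
x_2 = 12.5
y_2 = 11.5
z_2 = 7
x_3 = 5
y_3 = 10.5
z_3 = 11
h_3 = 8.5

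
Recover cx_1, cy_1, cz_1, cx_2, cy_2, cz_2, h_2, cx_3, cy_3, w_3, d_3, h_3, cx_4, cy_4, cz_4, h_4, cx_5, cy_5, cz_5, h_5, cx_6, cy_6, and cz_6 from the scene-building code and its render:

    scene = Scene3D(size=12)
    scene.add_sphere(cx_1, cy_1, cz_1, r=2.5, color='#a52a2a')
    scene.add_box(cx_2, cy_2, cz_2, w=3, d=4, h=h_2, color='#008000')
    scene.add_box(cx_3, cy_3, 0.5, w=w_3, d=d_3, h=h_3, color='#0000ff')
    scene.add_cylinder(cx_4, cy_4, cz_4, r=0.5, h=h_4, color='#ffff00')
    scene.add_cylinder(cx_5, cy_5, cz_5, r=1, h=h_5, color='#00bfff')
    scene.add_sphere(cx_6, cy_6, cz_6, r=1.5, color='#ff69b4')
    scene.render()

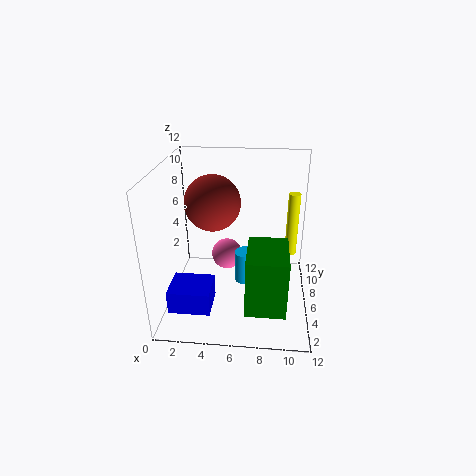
cx_1 = 3.5; cy_1 = 8.5; cz_1 = 8; cx_2 = 7; cy_2 = 0.5; cz_2 = 2.5; h_2 = 4.5; cx_3 = 0.5; cy_3 = 2.5; w_3 = 3.5; d_3 = 3; h_3 = 2; cx_4 = 10.5; cy_4 = 7.5; cz_4 = 4; h_4 = 5.5; cx_5 = 6.5; cy_5 = 8; cz_5 = 0.5; h_5 = 3; cx_6 = 4.5; cy_6 = 10; cz_6 = 2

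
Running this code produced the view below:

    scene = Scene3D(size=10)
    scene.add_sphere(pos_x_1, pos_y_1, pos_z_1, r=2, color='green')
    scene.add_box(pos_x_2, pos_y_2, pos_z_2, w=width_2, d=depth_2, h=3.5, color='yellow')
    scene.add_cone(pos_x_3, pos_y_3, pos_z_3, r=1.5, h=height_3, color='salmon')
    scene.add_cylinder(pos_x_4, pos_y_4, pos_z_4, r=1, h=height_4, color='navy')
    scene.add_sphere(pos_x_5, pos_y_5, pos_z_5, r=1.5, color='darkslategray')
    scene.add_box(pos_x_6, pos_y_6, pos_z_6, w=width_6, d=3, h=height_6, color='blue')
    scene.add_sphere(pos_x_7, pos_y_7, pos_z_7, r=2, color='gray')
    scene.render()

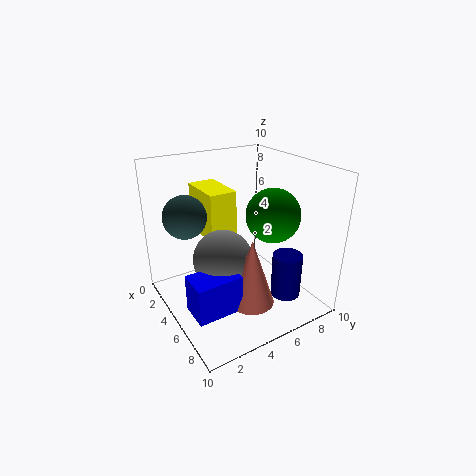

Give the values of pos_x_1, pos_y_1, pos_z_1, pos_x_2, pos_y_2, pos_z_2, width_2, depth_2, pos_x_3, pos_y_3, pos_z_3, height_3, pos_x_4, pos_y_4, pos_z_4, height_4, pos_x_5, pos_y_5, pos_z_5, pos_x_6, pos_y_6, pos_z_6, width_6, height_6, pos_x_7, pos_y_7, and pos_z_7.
pos_x_1 = 5; pos_y_1 = 8; pos_z_1 = 6; pos_x_2 = 0.5; pos_y_2 = 3.5; pos_z_2 = 4.5; width_2 = 3.5; depth_2 = 2; pos_x_3 = 7.5; pos_y_3 = 4.5; pos_z_3 = 1.5; height_3 = 4.5; pos_x_4 = 8; pos_y_4 = 7; pos_z_4 = 1.5; height_4 = 3; pos_x_5 = 3; pos_y_5 = 2; pos_z_5 = 6.5; pos_x_6 = 6; pos_y_6 = 0.5; pos_z_6 = 1.5; width_6 = 2; height_6 = 2.5; pos_x_7 = 5.5; pos_y_7 = 3.5; pos_z_7 = 4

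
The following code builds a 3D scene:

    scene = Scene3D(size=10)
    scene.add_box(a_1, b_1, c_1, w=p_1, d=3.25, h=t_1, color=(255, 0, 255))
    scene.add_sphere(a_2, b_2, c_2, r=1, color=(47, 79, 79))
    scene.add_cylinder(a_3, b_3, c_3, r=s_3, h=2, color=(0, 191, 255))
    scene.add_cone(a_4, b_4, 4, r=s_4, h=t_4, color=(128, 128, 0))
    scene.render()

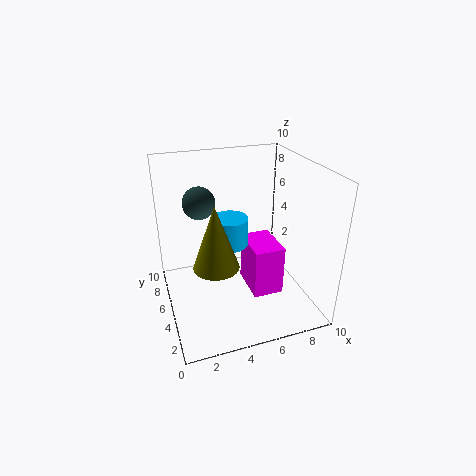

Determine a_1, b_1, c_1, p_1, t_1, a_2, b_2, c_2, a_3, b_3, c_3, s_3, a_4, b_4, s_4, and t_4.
a_1 = 6, b_1 = 4, c_1 = 0.25, p_1 = 2.25, t_1 = 3.75, a_2 = 2.25, b_2 = 4.25, c_2 = 8.25, a_3 = 4.5, b_3 = 5.25, c_3 = 4.5, s_3 = 1.25, a_4 = 3, b_4 = 3.5, s_4 = 1.5, t_4 = 4.25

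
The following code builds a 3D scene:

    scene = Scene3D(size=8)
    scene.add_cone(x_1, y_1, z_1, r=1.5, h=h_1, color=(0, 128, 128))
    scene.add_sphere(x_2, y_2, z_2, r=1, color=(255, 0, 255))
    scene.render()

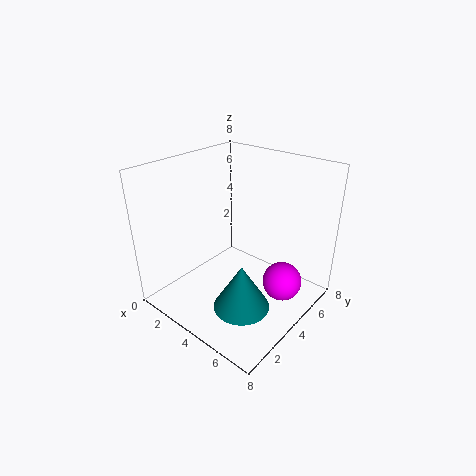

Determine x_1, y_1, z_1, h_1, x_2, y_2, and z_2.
x_1 = 5.5, y_1 = 2.5, z_1 = 1, h_1 = 2.5, x_2 = 7, y_2 = 4, z_2 = 2.5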